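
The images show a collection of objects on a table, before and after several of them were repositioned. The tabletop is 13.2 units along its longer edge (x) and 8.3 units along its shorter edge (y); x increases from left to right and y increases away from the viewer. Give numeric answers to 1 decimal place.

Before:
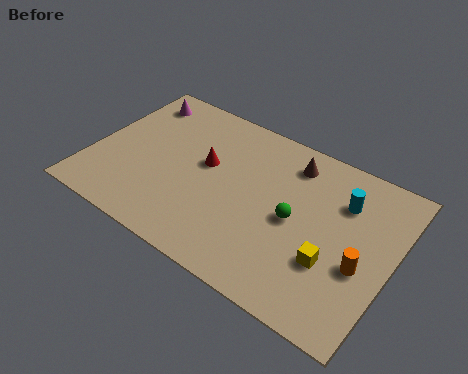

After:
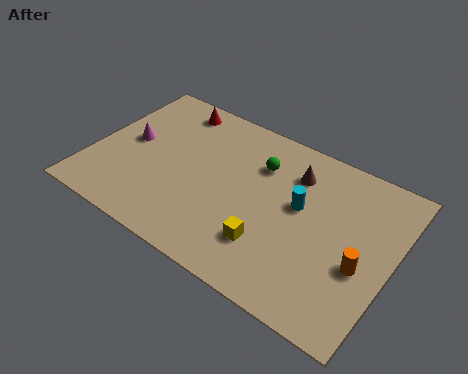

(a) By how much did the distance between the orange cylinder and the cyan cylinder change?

+0.3

The distance was about 3.0 in the first image and 3.3 in the second, so they moved 0.3 units further apart.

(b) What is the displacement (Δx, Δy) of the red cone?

(-2.0, 2.4)

The red cone started near (4.9, 4.8) and ended near (2.9, 7.2).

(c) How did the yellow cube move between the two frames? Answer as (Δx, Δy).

(-2.6, -0.6)

The yellow cube was at about (10.8, 2.8) and moved to about (8.2, 2.2).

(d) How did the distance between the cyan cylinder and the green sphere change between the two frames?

-0.4

They were about 2.7 units apart before and 2.3 after — 0.4 units closer together.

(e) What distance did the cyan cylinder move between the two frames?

2.1

The cyan cylinder moved from about (10.8, 6.0) to (9.1, 4.8), a distance of √(1.7² + 1.2²) ≈ 2.1.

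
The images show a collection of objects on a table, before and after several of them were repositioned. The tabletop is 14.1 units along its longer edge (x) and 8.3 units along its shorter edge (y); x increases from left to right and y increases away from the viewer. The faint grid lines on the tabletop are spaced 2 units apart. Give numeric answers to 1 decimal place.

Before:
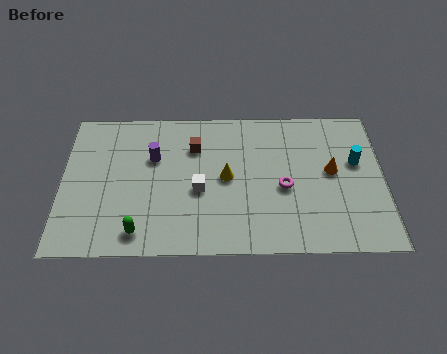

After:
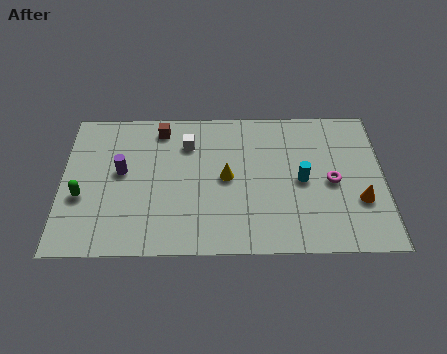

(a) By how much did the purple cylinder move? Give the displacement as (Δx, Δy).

(-1.4, -0.8)

From the two frames, the purple cylinder sits at roughly (4.0, 5.4) before and (2.6, 4.6) after.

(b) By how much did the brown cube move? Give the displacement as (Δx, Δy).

(-1.5, 1.1)

From the two frames, the brown cube sits at roughly (5.8, 6.0) before and (4.3, 7.1) after.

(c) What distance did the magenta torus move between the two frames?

2.1

The magenta torus moved from about (9.7, 3.6) to (11.8, 3.9), a distance of √(2.1² + 0.3²) ≈ 2.1.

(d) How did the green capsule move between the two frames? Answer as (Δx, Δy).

(-2.5, 2.0)

From the two frames, the green capsule sits at roughly (3.4, 1.2) before and (0.9, 3.2) after.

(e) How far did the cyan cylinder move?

2.6

The cyan cylinder moved from about (12.9, 5.0) to (10.5, 4.0), a distance of √(2.4² + 1.0²) ≈ 2.6.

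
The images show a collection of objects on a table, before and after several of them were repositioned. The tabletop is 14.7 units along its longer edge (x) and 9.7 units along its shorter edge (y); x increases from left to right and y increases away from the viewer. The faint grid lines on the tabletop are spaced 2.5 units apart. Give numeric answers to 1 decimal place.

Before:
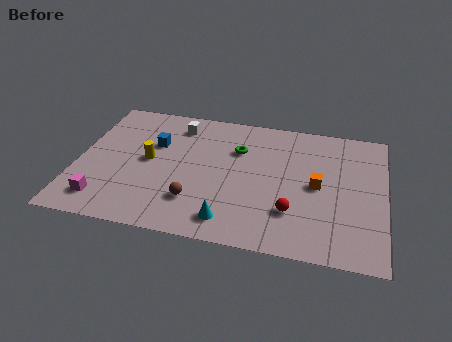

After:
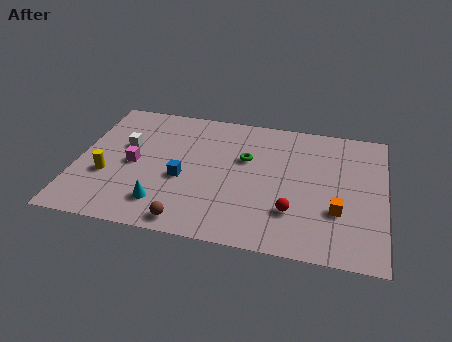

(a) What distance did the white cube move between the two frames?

3.2

From (4.6, 8.0) to (2.2, 5.9), the white cube covered √(2.4² + 2.1²) ≈ 3.2 units.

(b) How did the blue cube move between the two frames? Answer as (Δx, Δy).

(1.5, -2.3)

The blue cube started near (3.6, 6.3) and ended near (5.1, 4.0).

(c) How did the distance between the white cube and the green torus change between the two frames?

+2.5

The distance was about 3.3 in the first image and 5.8 in the second, so they moved 2.5 units further apart.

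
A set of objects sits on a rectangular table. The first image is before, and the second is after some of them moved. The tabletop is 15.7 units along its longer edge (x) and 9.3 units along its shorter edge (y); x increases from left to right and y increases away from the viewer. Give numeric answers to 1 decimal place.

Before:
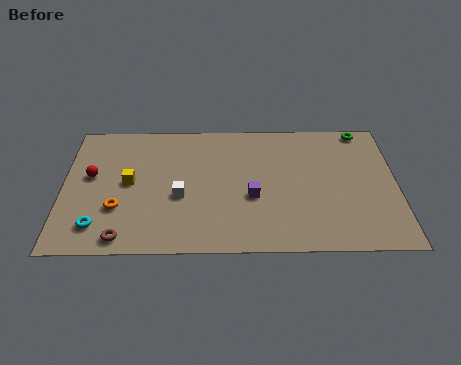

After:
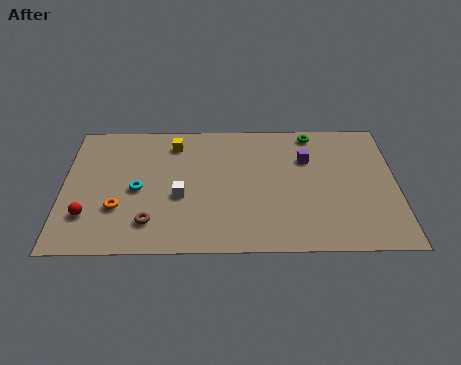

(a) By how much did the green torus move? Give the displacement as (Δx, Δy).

(-2.4, -0.2)

The green torus started near (14.2, 8.5) and ended near (11.8, 8.3).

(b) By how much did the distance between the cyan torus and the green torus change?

-5.0

Before: roughly 14.2 units apart; after: 9.2. That's 5.0 units closer together.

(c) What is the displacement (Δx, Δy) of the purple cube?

(2.6, 2.7)

From the two frames, the purple cube sits at roughly (8.9, 3.7) before and (11.5, 6.4) after.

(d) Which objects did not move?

the white cube and the orange torus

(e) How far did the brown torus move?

1.6

The brown torus was near (2.9, 1.0) before and (4.1, 2.0) after, so it travelled √(1.2² + 1.0²) ≈ 1.6 units.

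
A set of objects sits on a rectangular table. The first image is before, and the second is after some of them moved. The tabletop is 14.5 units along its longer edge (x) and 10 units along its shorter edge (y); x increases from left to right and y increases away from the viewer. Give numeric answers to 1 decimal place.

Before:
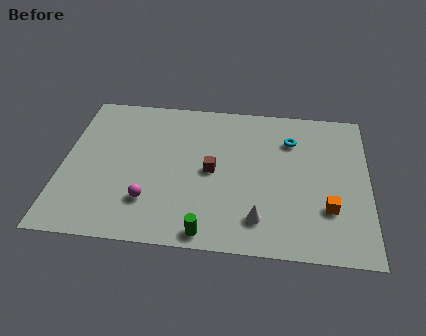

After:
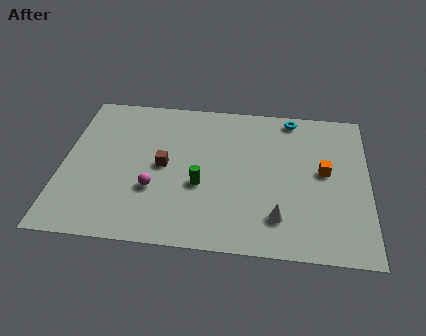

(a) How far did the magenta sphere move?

0.8

The magenta sphere moved from about (4.2, 2.6) to (4.4, 3.4), a distance of √(0.2² + 0.8²) ≈ 0.8.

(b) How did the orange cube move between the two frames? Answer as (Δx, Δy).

(-0.2, 2.4)

From the two frames, the orange cube sits at roughly (12.6, 3.0) before and (12.4, 5.4) after.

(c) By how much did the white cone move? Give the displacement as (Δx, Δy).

(0.9, 0.2)

The white cone was at about (9.4, 2.0) and moved to about (10.3, 2.2).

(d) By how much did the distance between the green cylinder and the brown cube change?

-1.9

They were about 4.0 units apart before and 2.1 after — 1.9 units closer together.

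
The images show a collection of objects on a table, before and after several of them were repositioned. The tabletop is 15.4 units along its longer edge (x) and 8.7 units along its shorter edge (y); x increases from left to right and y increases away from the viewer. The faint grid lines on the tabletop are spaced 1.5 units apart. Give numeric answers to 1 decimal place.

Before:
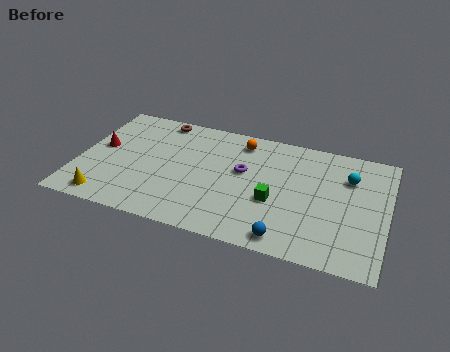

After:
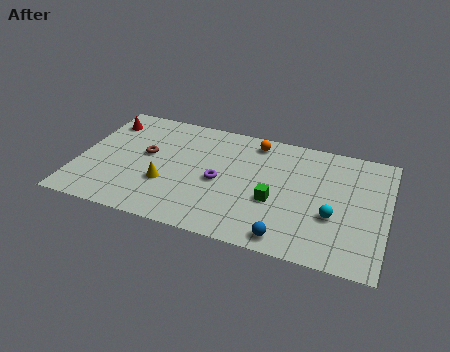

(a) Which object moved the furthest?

the yellow cone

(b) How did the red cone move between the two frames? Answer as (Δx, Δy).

(0.0, 2.1)

The red cone was at about (1.0, 4.8) and moved to about (1.0, 6.9).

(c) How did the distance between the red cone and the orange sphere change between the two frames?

+0.3

They were about 7.3 units apart before and 7.6 after — 0.3 units further apart.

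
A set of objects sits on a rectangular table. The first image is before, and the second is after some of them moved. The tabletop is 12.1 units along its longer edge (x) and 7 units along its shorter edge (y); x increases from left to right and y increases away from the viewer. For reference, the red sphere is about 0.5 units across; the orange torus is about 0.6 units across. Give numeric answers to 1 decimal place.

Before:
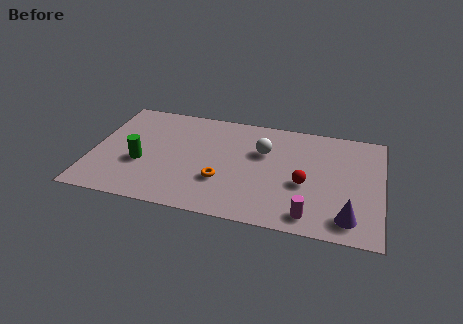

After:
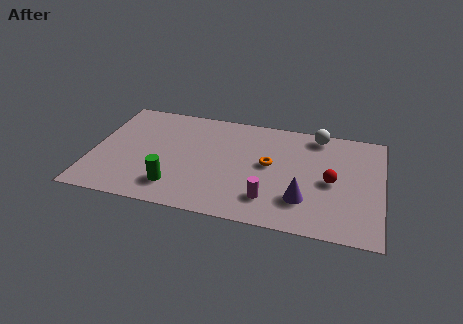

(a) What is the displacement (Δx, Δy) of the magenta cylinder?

(-1.7, 0.6)

The magenta cylinder started near (9.2, 1.0) and ended near (7.5, 1.6).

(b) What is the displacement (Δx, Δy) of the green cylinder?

(1.5, -1.2)

From the two frames, the green cylinder sits at roughly (2.1, 2.7) before and (3.6, 1.5) after.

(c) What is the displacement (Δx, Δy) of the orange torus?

(1.9, 1.5)

From the two frames, the orange torus sits at roughly (5.5, 2.3) before and (7.4, 3.8) after.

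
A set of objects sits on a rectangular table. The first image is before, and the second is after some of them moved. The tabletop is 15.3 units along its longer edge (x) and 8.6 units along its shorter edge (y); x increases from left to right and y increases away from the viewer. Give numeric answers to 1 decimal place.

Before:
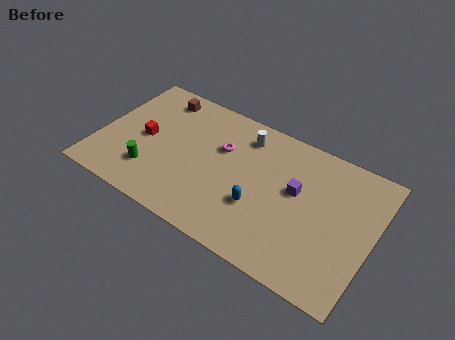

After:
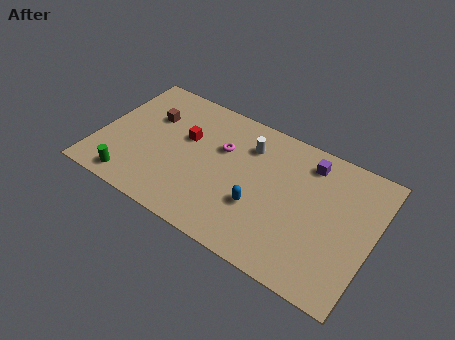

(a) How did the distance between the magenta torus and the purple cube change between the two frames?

+0.6

Before: roughly 4.3 units apart; after: 4.9. That's 0.6 units further apart.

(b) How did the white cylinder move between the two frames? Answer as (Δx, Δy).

(0.3, -0.5)

The white cylinder was at about (7.8, 7.0) and moved to about (8.1, 6.5).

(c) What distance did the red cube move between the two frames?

2.5

The red cube moved from about (2.5, 4.2) to (4.7, 5.3), a distance of √(2.2² + 1.1²) ≈ 2.5.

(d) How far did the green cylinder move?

1.4

The green cylinder moved from about (3.2, 2.2) to (2.3, 1.1), a distance of √(0.9² + 1.1²) ≈ 1.4.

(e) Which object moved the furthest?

the red cube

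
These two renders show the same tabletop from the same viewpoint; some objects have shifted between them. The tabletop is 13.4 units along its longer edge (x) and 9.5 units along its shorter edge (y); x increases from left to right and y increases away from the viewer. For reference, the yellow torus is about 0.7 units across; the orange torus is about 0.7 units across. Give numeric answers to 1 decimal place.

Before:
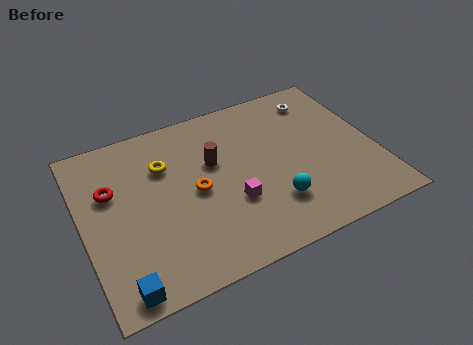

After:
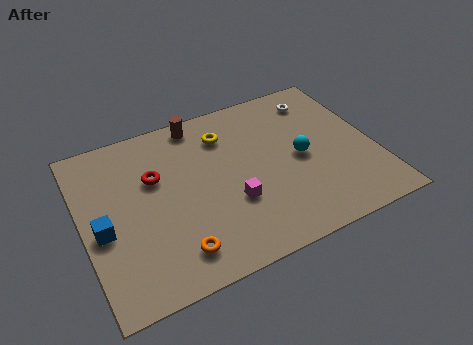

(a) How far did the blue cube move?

3.2

The blue cube was near (1.3, 0.9) before and (0.8, 4.1) after, so it travelled √(0.5² + 3.2²) ≈ 3.2 units.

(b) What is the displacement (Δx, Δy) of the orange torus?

(-1.3, -2.9)

The orange torus started near (5.1, 4.6) and ended near (3.8, 1.7).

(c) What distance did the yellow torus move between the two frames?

3.0

The yellow torus moved from about (3.9, 6.6) to (6.8, 7.3), a distance of √(2.9² + 0.7²) ≈ 3.0.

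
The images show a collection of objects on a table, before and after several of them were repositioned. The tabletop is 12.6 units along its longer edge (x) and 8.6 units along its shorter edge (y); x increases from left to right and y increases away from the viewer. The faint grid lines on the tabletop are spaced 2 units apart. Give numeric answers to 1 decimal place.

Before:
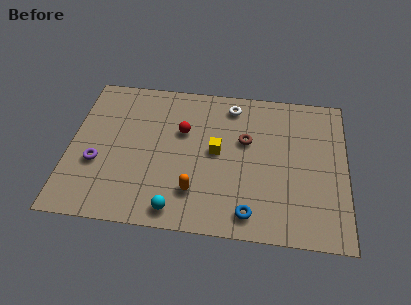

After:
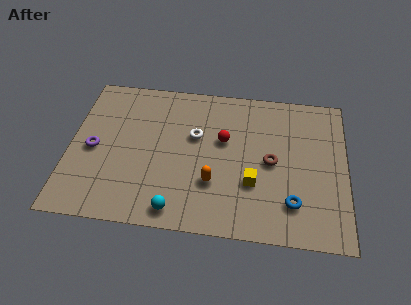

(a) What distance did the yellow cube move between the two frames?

2.3

The yellow cube moved from about (6.7, 4.5) to (8.4, 2.9), a distance of √(1.7² + 1.6²) ≈ 2.3.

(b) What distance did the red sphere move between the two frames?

1.9

The red sphere moved from about (5.1, 5.5) to (7.0, 5.2), a distance of √(1.9² + 0.3²) ≈ 1.9.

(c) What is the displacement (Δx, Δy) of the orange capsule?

(0.8, 0.6)

From the two frames, the orange capsule sits at roughly (5.8, 2.1) before and (6.6, 2.7) after.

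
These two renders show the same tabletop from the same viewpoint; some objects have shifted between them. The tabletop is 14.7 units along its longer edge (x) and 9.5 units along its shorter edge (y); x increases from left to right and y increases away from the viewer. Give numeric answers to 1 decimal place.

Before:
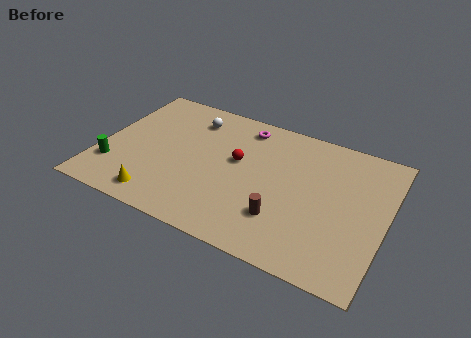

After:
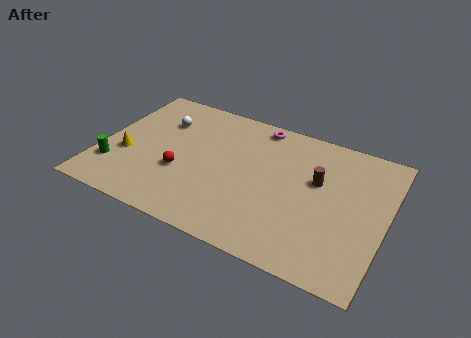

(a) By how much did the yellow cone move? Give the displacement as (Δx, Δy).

(-2.1, 2.3)

The yellow cone started near (3.5, 1.3) and ended near (1.4, 3.6).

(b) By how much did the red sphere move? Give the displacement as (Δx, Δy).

(-2.7, -2.0)

The red sphere started near (7.0, 5.5) and ended near (4.3, 3.5).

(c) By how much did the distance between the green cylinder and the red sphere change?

-3.3

Before: roughly 6.8 units apart; after: 3.5. That's 3.3 units closer together.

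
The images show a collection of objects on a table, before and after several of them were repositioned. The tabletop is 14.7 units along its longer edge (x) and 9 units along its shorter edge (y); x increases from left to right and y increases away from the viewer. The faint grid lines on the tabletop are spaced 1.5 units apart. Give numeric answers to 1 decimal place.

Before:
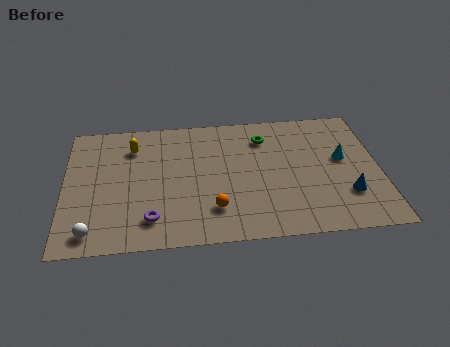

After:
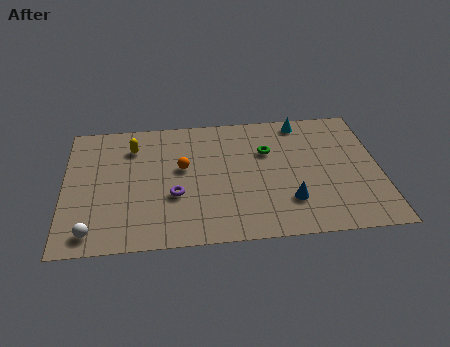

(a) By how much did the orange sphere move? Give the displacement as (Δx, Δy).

(-1.4, 3.0)

From the two frames, the orange sphere sits at roughly (6.9, 2.2) before and (5.5, 5.2) after.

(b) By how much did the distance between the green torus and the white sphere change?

-0.5

They were about 10.0 units apart before and 9.5 after — 0.5 units closer together.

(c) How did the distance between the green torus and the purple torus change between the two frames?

-2.3

The distance was about 7.5 in the first image and 5.2 in the second, so they moved 2.3 units closer together.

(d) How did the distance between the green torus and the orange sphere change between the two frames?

-1.3

The distance was about 5.4 in the first image and 4.1 in the second, so they moved 1.3 units closer together.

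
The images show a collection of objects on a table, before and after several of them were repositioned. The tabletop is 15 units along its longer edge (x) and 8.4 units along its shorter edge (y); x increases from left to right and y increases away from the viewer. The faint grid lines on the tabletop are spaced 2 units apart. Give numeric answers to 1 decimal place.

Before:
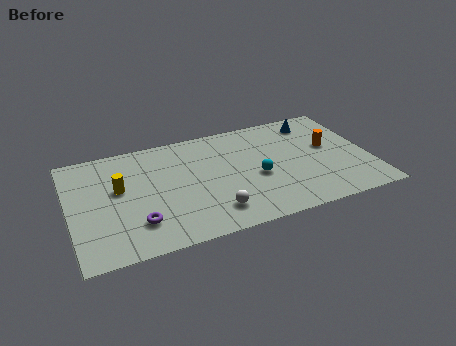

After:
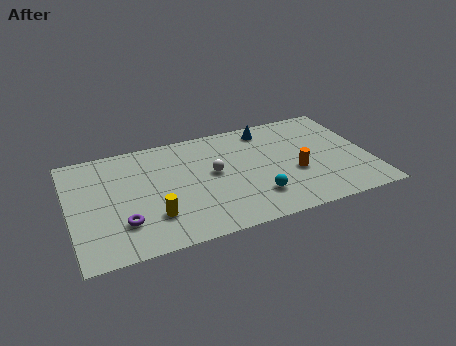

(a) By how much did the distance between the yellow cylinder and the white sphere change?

-1.5

Before: roughly 5.4 units apart; after: 3.9. That's 1.5 units closer together.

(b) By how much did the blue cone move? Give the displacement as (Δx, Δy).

(-2.4, 0.2)

From the two frames, the blue cone sits at roughly (12.6, 7.0) before and (10.2, 7.2) after.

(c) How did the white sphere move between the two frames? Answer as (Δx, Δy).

(0.3, 2.9)

The white sphere started near (6.9, 1.7) and ended near (7.2, 4.6).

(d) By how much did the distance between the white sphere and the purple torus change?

+1.5

The distance was about 3.7 in the first image and 5.2 in the second, so they moved 1.5 units further apart.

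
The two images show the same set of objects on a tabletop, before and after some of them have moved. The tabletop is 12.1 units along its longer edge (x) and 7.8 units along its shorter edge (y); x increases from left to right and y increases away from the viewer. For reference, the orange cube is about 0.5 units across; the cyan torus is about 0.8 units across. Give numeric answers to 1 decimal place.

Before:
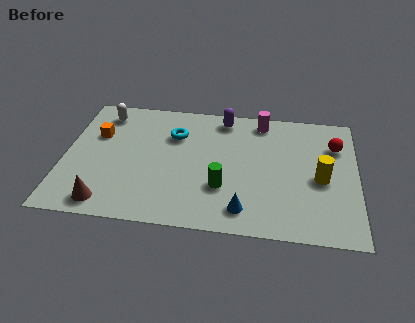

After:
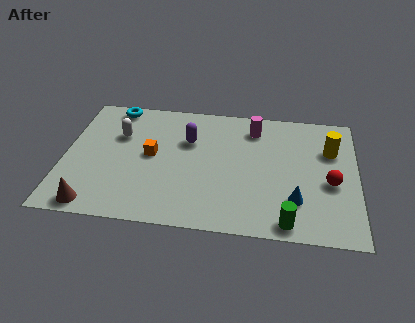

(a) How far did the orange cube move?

2.5

From (1.3, 5.1) to (3.6, 4.1), the orange cube covered √(2.3² + 1.0²) ≈ 2.5 units.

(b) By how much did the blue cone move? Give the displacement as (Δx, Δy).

(2.1, 0.8)

The blue cone was at about (7.5, 1.3) and moved to about (9.6, 2.1).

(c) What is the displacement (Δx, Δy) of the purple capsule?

(-1.4, -1.6)

The purple capsule started near (6.5, 6.8) and ended near (5.1, 5.2).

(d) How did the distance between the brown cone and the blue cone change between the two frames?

+2.7

The distance was about 5.6 in the first image and 8.3 in the second, so they moved 2.7 units further apart.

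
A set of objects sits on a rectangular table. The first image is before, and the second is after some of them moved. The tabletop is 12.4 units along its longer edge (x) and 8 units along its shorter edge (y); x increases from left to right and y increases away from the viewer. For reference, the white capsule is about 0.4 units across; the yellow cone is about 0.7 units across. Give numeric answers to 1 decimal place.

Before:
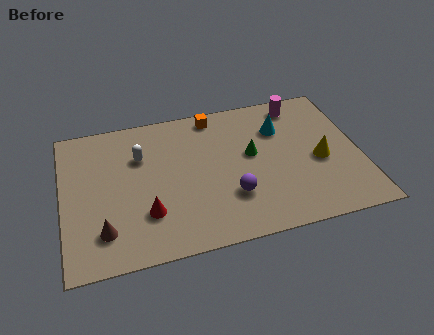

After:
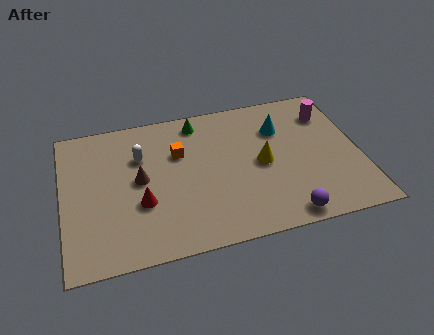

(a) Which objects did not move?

the cyan cone and the white capsule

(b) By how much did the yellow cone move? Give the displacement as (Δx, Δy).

(-2.4, 0.4)

The yellow cone was at about (10.7, 3.5) and moved to about (8.3, 3.9).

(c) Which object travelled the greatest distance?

the green cone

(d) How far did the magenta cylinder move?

1.4

The magenta cylinder was near (10.1, 6.9) before and (11.3, 6.1) after, so it travelled √(1.2² + 0.8²) ≈ 1.4 units.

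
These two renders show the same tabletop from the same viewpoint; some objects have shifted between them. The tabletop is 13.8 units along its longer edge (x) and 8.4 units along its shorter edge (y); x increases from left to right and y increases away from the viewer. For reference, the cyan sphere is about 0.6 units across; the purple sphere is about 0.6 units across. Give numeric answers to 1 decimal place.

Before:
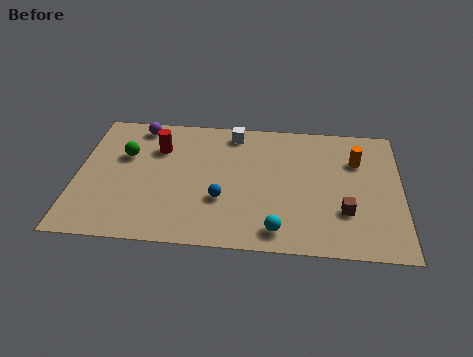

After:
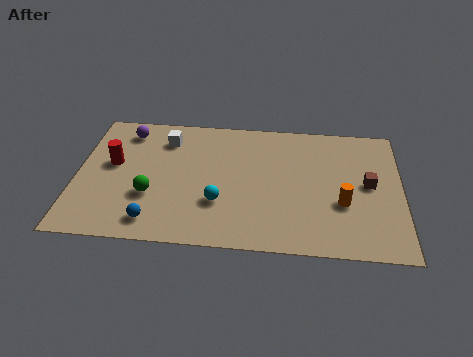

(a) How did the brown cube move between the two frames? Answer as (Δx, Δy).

(1.0, 1.8)

The brown cube started near (11.4, 2.6) and ended near (12.4, 4.4).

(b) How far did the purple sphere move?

0.6

The purple sphere moved from about (2.5, 7.4) to (2.0, 7.0), a distance of √(0.5² + 0.4²) ≈ 0.6.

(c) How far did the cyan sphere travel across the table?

2.9

From (8.6, 1.2) to (6.1, 2.7), the cyan sphere covered √(2.5² + 1.5²) ≈ 2.9 units.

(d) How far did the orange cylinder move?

2.9

From (11.9, 5.9) to (11.3, 3.1), the orange cylinder covered √(0.6² + 2.8²) ≈ 2.9 units.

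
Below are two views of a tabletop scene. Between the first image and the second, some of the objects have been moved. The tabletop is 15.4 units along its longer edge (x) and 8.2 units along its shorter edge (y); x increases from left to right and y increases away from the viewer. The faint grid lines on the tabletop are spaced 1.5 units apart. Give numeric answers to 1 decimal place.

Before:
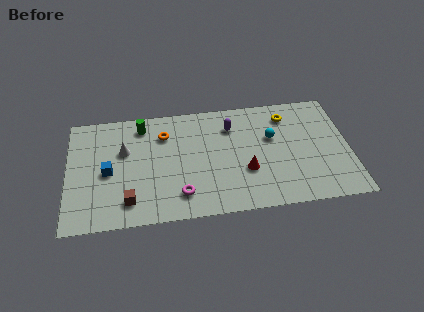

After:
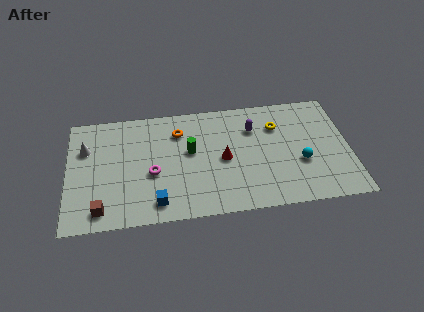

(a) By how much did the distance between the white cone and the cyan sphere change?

+3.9

Before: roughly 8.1 units apart; after: 12.0. That's 3.9 units further apart.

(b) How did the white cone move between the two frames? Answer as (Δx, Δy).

(-2.1, 0.4)

The white cone started near (3.1, 5.2) and ended near (1.0, 5.6).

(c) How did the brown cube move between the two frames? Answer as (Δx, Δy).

(-1.5, -0.4)

The brown cube started near (3.3, 1.6) and ended near (1.8, 1.2).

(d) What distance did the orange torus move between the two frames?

0.8

From (5.3, 6.1) to (6.1, 6.2), the orange torus covered √(0.8² + 0.1²) ≈ 0.8 units.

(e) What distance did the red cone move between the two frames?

1.6

The red cone was near (9.7, 2.9) before and (8.5, 3.9) after, so it travelled √(1.2² + 1.0²) ≈ 1.6 units.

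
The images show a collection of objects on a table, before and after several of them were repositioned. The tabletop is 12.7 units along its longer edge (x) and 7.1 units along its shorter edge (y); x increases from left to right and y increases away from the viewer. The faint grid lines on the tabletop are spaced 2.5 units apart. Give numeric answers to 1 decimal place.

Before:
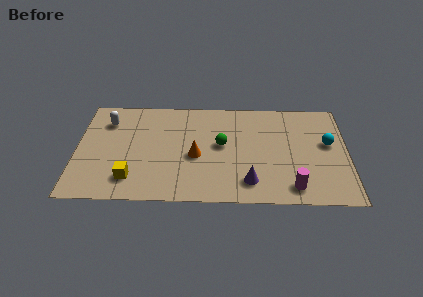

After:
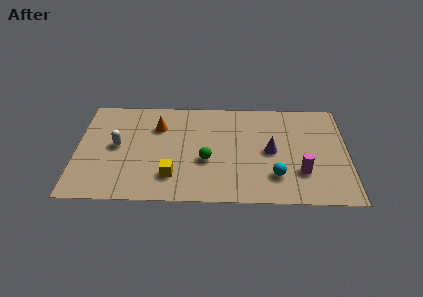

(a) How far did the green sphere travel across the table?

1.3

The green sphere was near (6.8, 3.9) before and (6.1, 2.8) after, so it travelled √(0.7² + 1.1²) ≈ 1.3 units.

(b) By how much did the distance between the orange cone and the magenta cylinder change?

+2.4

The distance was about 4.9 in the first image and 7.3 in the second, so they moved 2.4 units further apart.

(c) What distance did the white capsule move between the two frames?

1.8

The white capsule moved from about (1.4, 5.4) to (1.9, 3.7), a distance of √(0.5² + 1.7²) ≈ 1.8.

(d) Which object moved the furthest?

the cyan sphere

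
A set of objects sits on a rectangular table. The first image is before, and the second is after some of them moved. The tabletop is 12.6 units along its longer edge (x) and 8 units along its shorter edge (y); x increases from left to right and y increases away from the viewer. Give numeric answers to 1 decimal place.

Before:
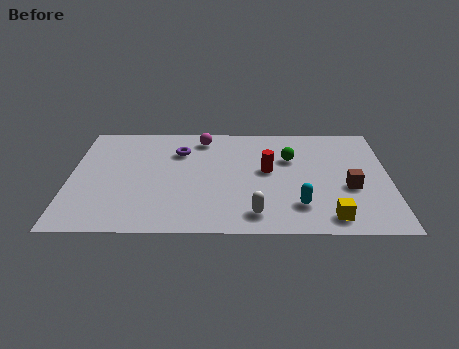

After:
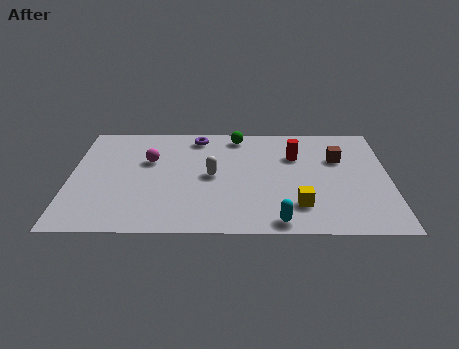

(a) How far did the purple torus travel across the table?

1.3

The purple torus was near (4.3, 5.8) before and (5.0, 6.9) after, so it travelled √(0.7² + 1.1²) ≈ 1.3 units.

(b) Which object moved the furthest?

the white capsule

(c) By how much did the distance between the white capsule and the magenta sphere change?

-3.2

Before: roughly 5.9 units apart; after: 2.7. That's 3.2 units closer together.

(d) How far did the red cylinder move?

1.6

From (7.8, 4.4) to (8.9, 5.5), the red cylinder covered √(1.1² + 1.1²) ≈ 1.6 units.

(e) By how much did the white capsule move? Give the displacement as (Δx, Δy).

(-1.7, 2.7)

The white capsule started near (7.3, 1.3) and ended near (5.6, 4.0).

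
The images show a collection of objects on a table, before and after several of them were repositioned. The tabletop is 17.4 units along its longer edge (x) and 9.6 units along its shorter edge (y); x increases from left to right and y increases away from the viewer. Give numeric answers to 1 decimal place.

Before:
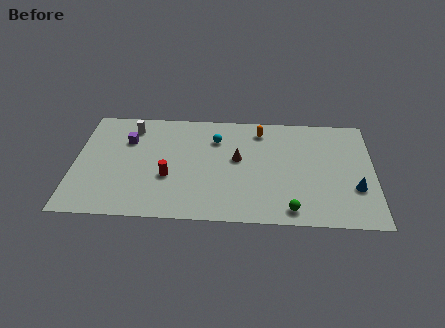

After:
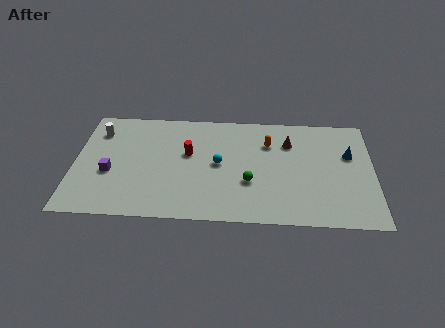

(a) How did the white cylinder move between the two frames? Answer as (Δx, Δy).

(-1.9, -0.5)

The white cylinder was at about (3.2, 7.9) and moved to about (1.3, 7.4).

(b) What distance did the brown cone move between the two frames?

3.4

From (9.5, 5.4) to (12.5, 7.0), the brown cone covered √(3.0² + 1.6²) ≈ 3.4 units.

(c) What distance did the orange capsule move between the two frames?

1.2

From (10.8, 8.0) to (11.3, 6.9), the orange capsule covered √(0.5² + 1.1²) ≈ 1.2 units.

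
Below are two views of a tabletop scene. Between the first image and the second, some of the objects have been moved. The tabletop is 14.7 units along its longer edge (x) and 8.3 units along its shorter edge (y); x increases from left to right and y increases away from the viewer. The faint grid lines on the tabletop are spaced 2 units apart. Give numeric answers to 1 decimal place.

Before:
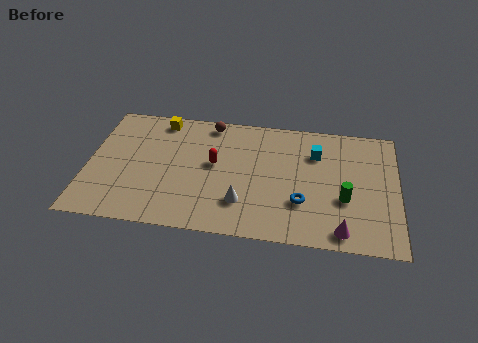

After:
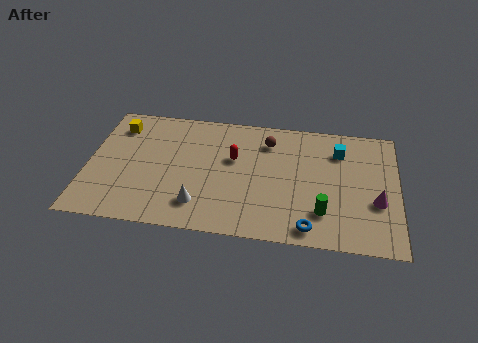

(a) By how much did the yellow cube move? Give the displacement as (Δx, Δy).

(-2.0, -0.7)

From the two frames, the yellow cube sits at roughly (3.3, 7.3) before and (1.3, 6.6) after.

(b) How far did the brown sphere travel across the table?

2.9

The brown sphere moved from about (5.7, 7.4) to (8.5, 6.5), a distance of √(2.8² + 0.9²) ≈ 2.9.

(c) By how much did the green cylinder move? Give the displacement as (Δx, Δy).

(-1.0, -1.0)

The green cylinder started near (12.2, 3.1) and ended near (11.2, 2.1).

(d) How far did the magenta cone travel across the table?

2.6

The magenta cone moved from about (12.1, 1.0) to (13.7, 3.1), a distance of √(1.6² + 2.1²) ≈ 2.6.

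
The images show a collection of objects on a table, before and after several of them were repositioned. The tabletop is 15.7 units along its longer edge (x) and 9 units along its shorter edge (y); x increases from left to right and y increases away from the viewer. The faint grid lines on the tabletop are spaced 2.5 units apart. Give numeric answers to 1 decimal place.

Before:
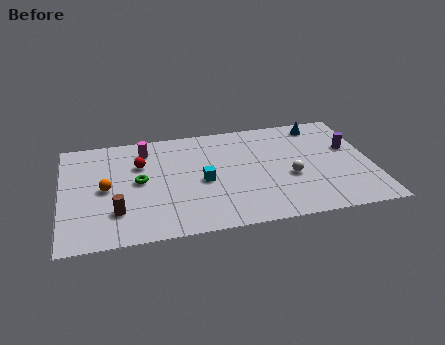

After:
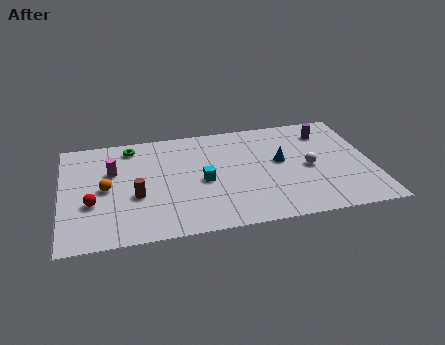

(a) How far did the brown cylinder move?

1.5

From (2.7, 2.4) to (3.7, 3.5), the brown cylinder covered √(1.0² + 1.1²) ≈ 1.5 units.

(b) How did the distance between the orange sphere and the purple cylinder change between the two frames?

-0.8

Before: roughly 12.5 units apart; after: 11.7. That's 0.8 units closer together.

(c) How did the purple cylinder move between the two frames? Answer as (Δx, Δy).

(-1.1, 1.6)

The purple cylinder started near (14.7, 5.5) and ended near (13.6, 7.1).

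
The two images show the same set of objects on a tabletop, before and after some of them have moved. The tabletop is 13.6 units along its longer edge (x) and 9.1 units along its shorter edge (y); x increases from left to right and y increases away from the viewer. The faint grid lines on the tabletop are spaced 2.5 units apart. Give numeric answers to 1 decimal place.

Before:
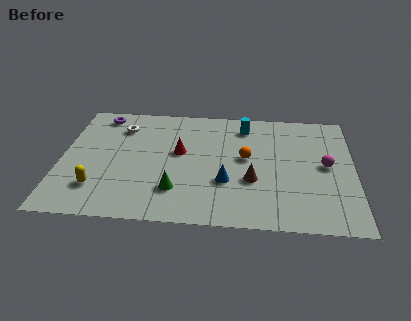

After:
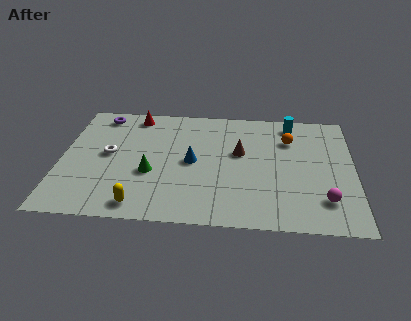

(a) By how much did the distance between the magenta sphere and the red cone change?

+3.9

The distance was about 6.8 in the first image and 10.7 in the second, so they moved 3.9 units further apart.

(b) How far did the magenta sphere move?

2.6

The magenta sphere was near (12.3, 4.7) before and (12.2, 2.1) after, so it travelled √(0.1² + 2.6²) ≈ 2.6 units.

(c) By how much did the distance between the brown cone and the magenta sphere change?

+1.4

Before: roughly 3.7 units apart; after: 5.1. That's 1.4 units further apart.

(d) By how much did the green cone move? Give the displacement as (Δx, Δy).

(-1.2, 1.2)

From the two frames, the green cone sits at roughly (5.4, 2.3) before and (4.2, 3.5) after.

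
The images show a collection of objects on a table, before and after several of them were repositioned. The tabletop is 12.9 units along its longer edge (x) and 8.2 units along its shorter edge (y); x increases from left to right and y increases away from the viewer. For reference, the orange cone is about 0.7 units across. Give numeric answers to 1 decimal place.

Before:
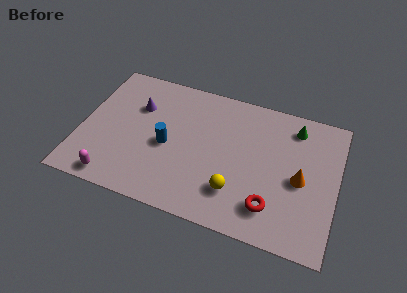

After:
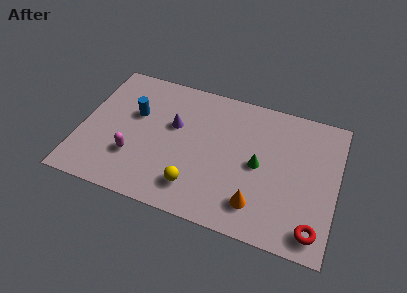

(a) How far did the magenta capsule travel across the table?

1.8

The magenta capsule was near (2.0, 0.9) before and (2.8, 2.5) after, so it travelled √(0.8² + 1.6²) ≈ 1.8 units.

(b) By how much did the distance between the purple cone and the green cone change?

-3.5

The distance was about 8.0 in the first image and 4.5 in the second, so they moved 3.5 units closer together.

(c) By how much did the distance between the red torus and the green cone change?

-1.0

Before: roughly 5.1 units apart; after: 4.1. That's 1.0 units closer together.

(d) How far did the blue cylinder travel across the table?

2.3

The blue cylinder moved from about (4.4, 3.7) to (2.6, 5.1), a distance of √(1.8² + 1.4²) ≈ 2.3.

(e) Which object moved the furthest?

the green cone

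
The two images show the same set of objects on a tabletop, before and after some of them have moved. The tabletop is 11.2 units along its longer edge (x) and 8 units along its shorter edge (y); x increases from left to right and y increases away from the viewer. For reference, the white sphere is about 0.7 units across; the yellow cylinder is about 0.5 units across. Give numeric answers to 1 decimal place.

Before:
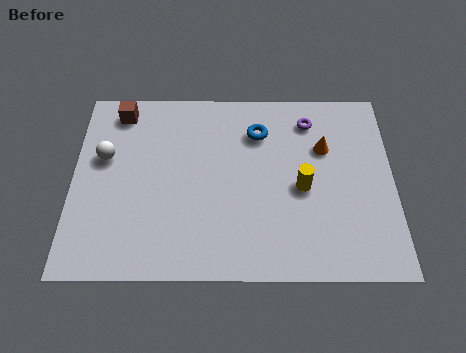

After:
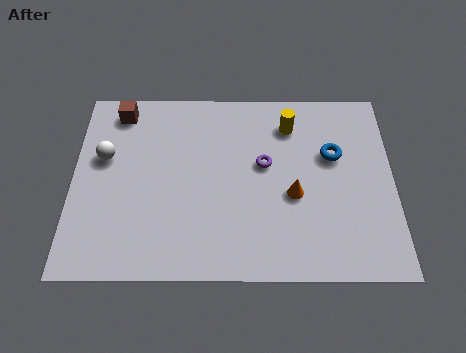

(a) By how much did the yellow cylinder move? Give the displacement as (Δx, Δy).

(-0.4, 2.7)

The yellow cylinder was at about (8.0, 3.6) and moved to about (7.6, 6.3).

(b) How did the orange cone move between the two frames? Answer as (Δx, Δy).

(-1.1, -2.0)

From the two frames, the orange cone sits at roughly (8.8, 5.3) before and (7.7, 3.3) after.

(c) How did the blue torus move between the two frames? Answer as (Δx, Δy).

(2.6, -1.0)

The blue torus started near (6.5, 6.0) and ended near (9.1, 5.0).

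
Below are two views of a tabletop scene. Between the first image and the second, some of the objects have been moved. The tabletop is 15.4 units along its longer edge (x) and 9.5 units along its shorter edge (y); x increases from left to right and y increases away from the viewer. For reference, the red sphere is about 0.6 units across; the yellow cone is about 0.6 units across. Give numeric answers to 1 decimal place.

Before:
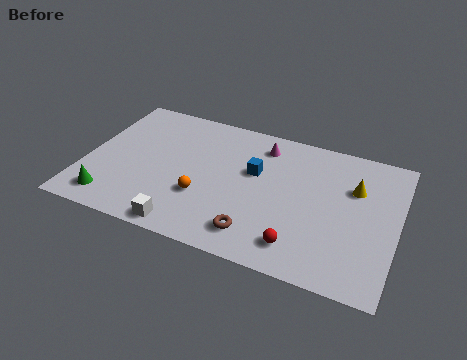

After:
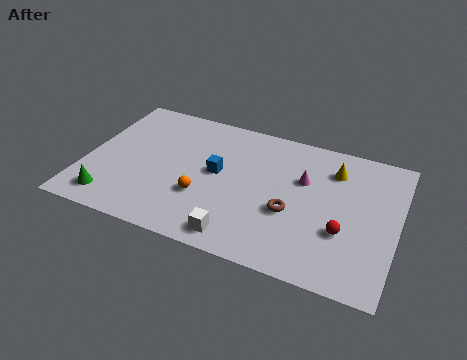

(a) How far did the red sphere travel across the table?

2.6

The red sphere was near (10.9, 1.7) before and (12.9, 3.3) after, so it travelled √(2.0² + 1.6²) ≈ 2.6 units.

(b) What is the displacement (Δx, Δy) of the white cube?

(2.6, 0.3)

The white cube started near (5.4, 0.9) and ended near (8.0, 1.2).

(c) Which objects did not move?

the orange sphere and the green cone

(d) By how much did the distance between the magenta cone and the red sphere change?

-3.0

Before: roughly 6.6 units apart; after: 3.6. That's 3.0 units closer together.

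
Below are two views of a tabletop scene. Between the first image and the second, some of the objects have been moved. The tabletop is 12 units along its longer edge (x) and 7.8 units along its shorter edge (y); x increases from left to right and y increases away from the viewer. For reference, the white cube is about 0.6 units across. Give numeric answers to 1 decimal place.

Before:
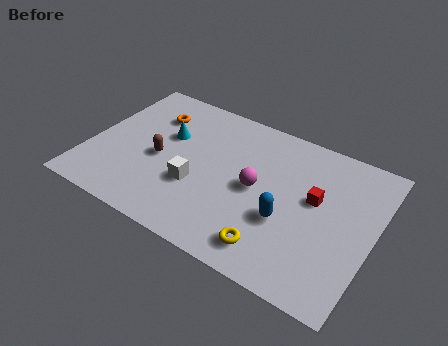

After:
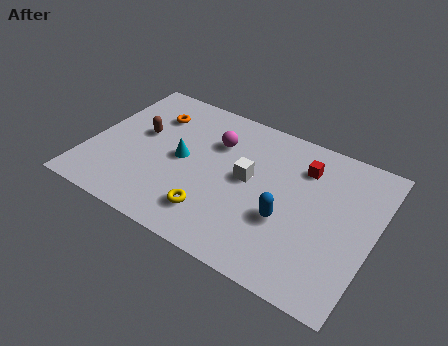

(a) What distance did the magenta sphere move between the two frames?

2.6

The magenta sphere moved from about (7.1, 3.9) to (5.1, 5.5), a distance of √(2.0² + 1.6²) ≈ 2.6.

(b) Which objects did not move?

the orange torus and the blue capsule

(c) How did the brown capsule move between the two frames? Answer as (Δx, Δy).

(-1.0, 1.0)

From the two frames, the brown capsule sits at roughly (3.0, 3.5) before and (2.0, 4.5) after.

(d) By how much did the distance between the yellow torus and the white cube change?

-1.1

Before: roughly 3.8 units apart; after: 2.7. That's 1.1 units closer together.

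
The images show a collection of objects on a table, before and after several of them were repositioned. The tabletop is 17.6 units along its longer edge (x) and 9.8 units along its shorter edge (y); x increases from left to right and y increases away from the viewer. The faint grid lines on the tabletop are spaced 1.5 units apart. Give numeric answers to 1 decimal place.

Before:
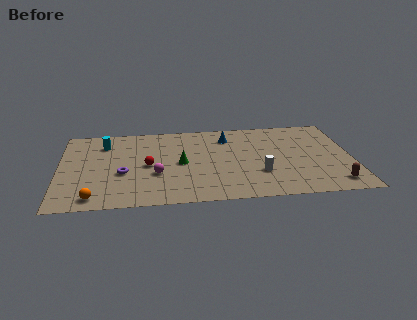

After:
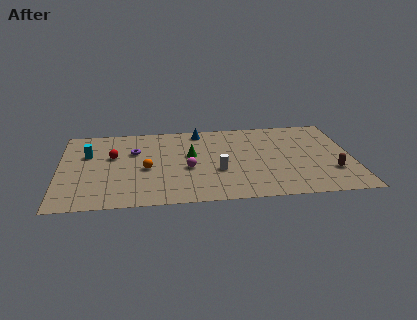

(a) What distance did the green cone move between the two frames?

1.1

The green cone moved from about (7.3, 4.8) to (7.9, 5.7), a distance of √(0.6² + 0.9²) ≈ 1.1.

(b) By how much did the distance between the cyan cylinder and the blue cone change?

-0.4

The distance was about 7.5 in the first image and 7.1 in the second, so they moved 0.4 units closer together.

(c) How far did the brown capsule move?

1.4

From (16.4, 1.5) to (16.3, 2.9), the brown capsule covered √(0.1² + 1.4²) ≈ 1.4 units.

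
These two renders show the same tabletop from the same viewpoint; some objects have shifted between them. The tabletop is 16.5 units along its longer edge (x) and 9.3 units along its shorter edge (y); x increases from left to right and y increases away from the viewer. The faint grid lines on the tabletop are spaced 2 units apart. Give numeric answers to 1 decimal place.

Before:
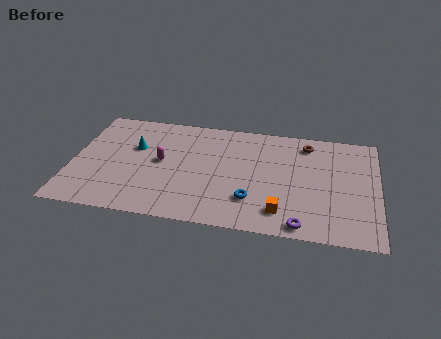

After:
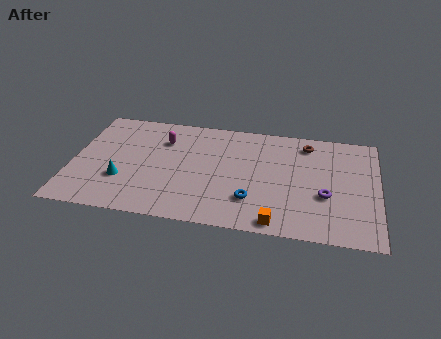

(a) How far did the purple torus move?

2.9

From (12.5, 0.9) to (13.7, 3.5), the purple torus covered √(1.2² + 2.6²) ≈ 2.9 units.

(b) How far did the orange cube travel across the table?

0.9

From (11.4, 1.8) to (11.2, 0.9), the orange cube covered √(0.2² + 0.9²) ≈ 0.9 units.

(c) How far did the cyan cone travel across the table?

2.9

From (3.3, 5.9) to (2.8, 3.0), the cyan cone covered √(0.5² + 2.9²) ≈ 2.9 units.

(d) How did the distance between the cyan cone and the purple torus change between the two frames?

+0.4

Before: roughly 10.5 units apart; after: 10.9. That's 0.4 units further apart.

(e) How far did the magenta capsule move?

1.9

From (4.8, 4.9) to (4.8, 6.8), the magenta capsule covered √(0.0² + 1.9²) ≈ 1.9 units.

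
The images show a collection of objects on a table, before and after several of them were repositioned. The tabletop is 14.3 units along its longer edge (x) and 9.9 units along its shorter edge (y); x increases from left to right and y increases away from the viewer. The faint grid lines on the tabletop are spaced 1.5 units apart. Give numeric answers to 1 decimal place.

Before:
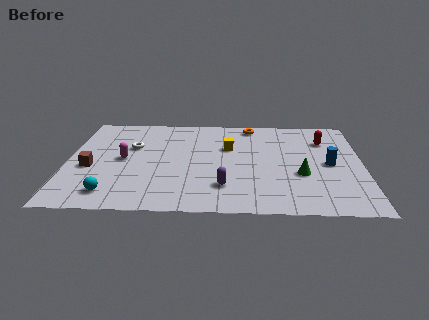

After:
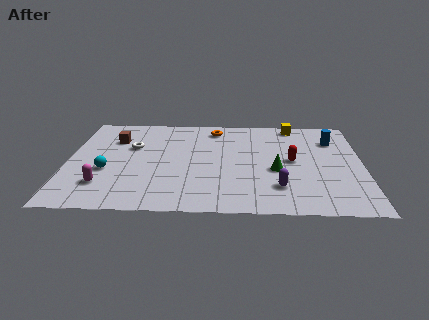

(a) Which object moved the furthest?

the yellow cube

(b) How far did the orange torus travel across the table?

1.8

From (8.9, 8.8) to (7.1, 8.4), the orange torus covered √(1.8² + 0.4²) ≈ 1.8 units.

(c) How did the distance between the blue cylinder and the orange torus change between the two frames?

+0.4

They were about 5.5 units apart before and 5.9 after — 0.4 units further apart.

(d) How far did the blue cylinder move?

2.5

The blue cylinder moved from about (12.7, 4.8) to (12.9, 7.3), a distance of √(0.2² + 2.5²) ≈ 2.5.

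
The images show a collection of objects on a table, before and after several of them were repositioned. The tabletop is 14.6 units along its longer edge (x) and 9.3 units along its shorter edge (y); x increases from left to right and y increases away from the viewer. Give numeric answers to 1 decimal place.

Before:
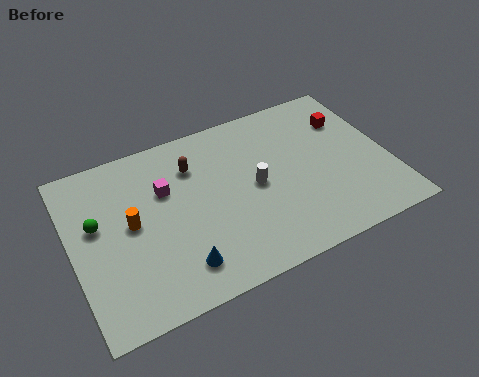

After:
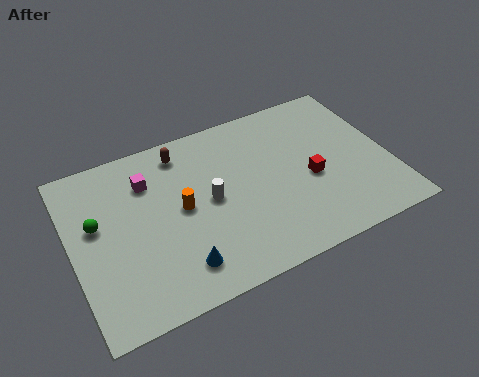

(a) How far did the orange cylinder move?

2.3

The orange cylinder was near (2.7, 4.9) before and (5.0, 4.8) after, so it travelled √(2.3² + 0.1²) ≈ 2.3 units.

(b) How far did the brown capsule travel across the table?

1.1

The brown capsule moved from about (5.8, 6.9) to (5.4, 7.9), a distance of √(0.4² + 1.0²) ≈ 1.1.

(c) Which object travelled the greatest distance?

the red cube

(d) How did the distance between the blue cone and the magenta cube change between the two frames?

+0.9

They were about 4.3 units apart before and 5.2 after — 0.9 units further apart.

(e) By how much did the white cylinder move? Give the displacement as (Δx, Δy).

(-2.1, 0.1)

The white cylinder started near (8.4, 4.6) and ended near (6.3, 4.7).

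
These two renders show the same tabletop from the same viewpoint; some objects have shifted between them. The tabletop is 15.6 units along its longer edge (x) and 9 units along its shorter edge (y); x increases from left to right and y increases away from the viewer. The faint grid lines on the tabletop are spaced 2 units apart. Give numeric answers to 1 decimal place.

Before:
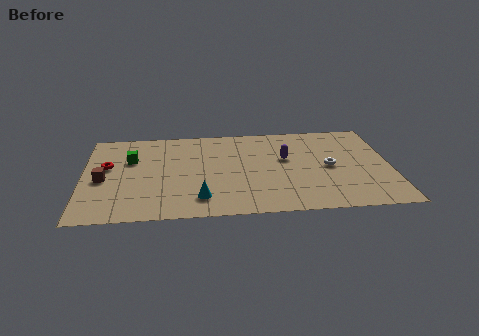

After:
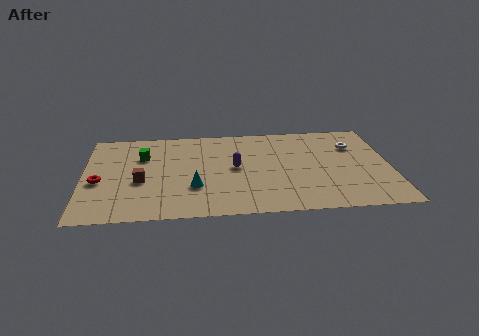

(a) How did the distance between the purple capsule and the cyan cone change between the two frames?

-2.9

They were about 5.7 units apart before and 2.8 after — 2.9 units closer together.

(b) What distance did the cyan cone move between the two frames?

1.1

From (5.9, 1.8) to (5.6, 2.9), the cyan cone covered √(0.3² + 1.1²) ≈ 1.1 units.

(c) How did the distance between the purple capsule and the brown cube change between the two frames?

-4.5

Before: roughly 9.4 units apart; after: 4.9. That's 4.5 units closer together.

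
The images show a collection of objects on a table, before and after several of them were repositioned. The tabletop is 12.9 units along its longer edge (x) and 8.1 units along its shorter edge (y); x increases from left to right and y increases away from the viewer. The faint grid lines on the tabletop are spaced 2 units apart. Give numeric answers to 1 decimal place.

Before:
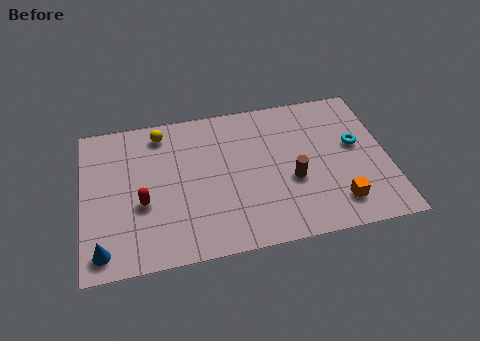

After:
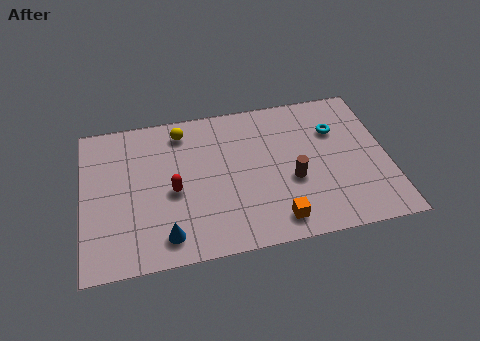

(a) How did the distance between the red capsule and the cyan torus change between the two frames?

-1.9

The distance was about 9.2 in the first image and 7.3 in the second, so they moved 1.9 units closer together.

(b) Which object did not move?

the brown cylinder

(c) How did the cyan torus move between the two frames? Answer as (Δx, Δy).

(-0.8, 1.0)

The cyan torus was at about (11.6, 4.6) and moved to about (10.8, 5.6).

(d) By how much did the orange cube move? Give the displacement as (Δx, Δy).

(-2.6, -0.4)

From the two frames, the orange cube sits at roughly (10.6, 1.6) before and (8.0, 1.2) after.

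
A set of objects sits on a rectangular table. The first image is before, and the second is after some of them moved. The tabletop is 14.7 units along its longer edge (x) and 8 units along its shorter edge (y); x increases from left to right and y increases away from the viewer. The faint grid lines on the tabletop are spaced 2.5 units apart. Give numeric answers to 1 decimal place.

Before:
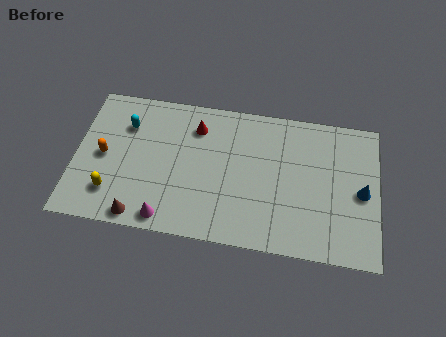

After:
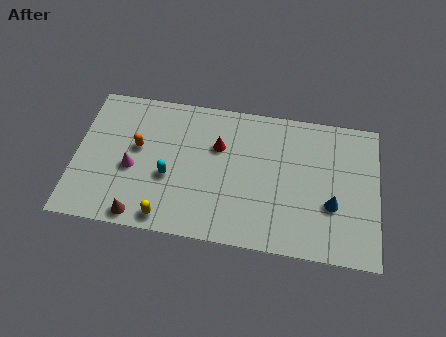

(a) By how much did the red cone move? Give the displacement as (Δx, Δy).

(1.1, -0.9)

From the two frames, the red cone sits at roughly (5.8, 6.2) before and (6.9, 5.3) after.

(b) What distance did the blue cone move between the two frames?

1.7

The blue cone moved from about (13.9, 3.8) to (12.5, 2.9), a distance of √(1.4² + 0.9²) ≈ 1.7.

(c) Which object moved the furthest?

the cyan capsule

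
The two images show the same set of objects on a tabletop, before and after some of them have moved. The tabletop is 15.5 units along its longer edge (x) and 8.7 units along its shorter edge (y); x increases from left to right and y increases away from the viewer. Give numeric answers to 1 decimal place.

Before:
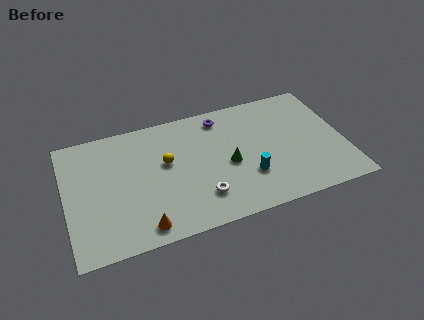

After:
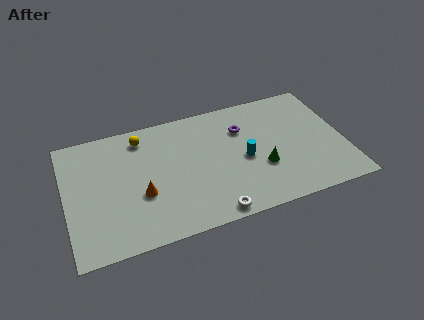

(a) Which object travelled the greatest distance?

the yellow sphere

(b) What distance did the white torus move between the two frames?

1.4

The white torus was near (7.3, 2.1) before and (7.8, 0.8) after, so it travelled √(0.5² + 1.3²) ≈ 1.4 units.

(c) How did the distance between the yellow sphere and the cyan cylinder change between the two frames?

+1.4

They were about 5.0 units apart before and 6.4 after — 1.4 units further apart.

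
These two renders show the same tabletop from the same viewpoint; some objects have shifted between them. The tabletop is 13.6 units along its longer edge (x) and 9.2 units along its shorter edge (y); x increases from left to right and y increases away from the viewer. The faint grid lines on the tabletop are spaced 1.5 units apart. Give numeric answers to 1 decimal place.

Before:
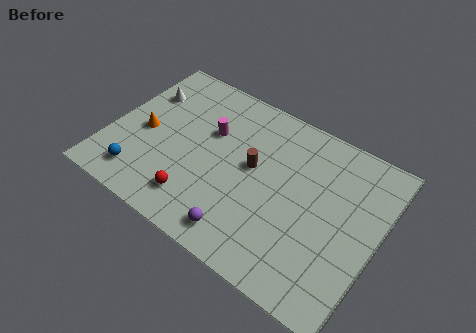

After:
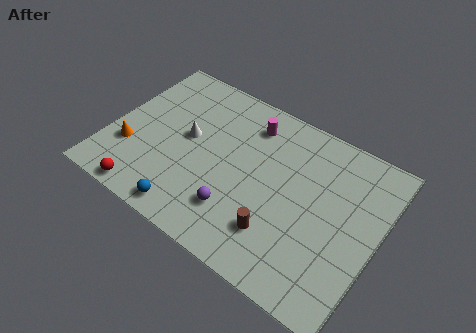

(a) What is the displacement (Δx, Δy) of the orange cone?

(-0.5, -1.3)

From the two frames, the orange cone sits at roughly (1.7, 4.2) before and (1.2, 2.9) after.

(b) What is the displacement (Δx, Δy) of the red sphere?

(-2.4, -1.0)

From the two frames, the red sphere sits at roughly (4.9, 1.8) before and (2.5, 0.8) after.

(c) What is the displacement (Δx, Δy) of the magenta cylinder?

(1.8, 1.5)

The magenta cylinder was at about (4.8, 5.9) and moved to about (6.6, 7.4).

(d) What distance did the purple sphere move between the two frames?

1.1

The purple sphere was near (7.4, 1.3) before and (6.9, 2.3) after, so it travelled √(0.5² + 1.0²) ≈ 1.1 units.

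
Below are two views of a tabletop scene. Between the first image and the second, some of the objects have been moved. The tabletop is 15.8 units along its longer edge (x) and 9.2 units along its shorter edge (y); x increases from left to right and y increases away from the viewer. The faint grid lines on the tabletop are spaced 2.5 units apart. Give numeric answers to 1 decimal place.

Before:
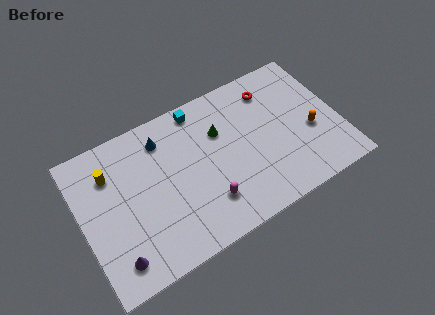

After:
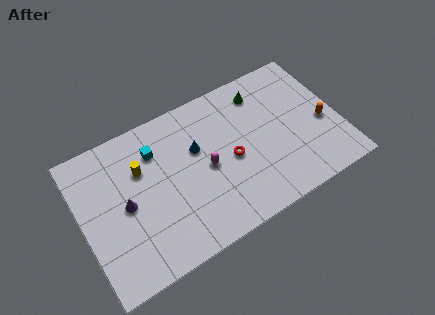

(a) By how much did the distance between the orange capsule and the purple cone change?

-0.4

They were about 12.6 units apart before and 12.2 after — 0.4 units closer together.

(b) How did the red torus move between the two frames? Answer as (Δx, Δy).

(-3.0, -3.2)

The red torus started near (12.1, 7.4) and ended near (9.1, 4.2).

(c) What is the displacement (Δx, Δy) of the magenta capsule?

(0.3, 2.1)

The magenta capsule started near (7.3, 2.3) and ended near (7.6, 4.4).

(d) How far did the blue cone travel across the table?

2.5

From (5.3, 7.4) to (7.2, 5.8), the blue cone covered √(1.9² + 1.6²) ≈ 2.5 units.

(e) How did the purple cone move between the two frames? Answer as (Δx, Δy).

(1.0, 2.9)

From the two frames, the purple cone sits at roughly (1.6, 1.6) before and (2.6, 4.5) after.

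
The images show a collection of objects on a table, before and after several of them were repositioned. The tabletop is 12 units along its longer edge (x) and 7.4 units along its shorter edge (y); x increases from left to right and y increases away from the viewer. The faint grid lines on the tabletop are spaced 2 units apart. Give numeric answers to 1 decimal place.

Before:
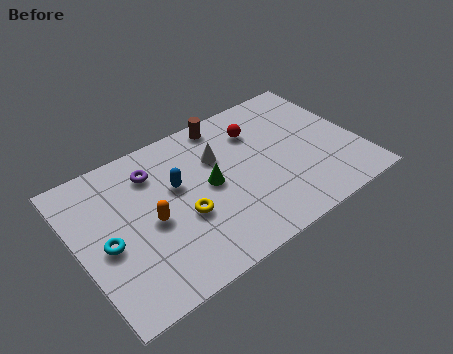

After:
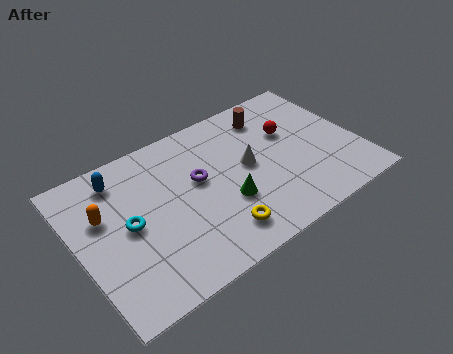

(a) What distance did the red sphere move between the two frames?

1.5

From (8.0, 5.5) to (9.3, 4.7), the red sphere covered √(1.3² + 0.8²) ≈ 1.5 units.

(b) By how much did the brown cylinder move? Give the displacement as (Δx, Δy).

(1.9, -0.6)

The brown cylinder started near (6.8, 6.6) and ended near (8.7, 6.0).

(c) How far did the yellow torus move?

1.9

The yellow torus moved from about (4.3, 2.9) to (5.5, 1.4), a distance of √(1.2² + 1.5²) ≈ 1.9.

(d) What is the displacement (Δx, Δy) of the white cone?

(1.1, -1.1)

From the two frames, the white cone sits at roughly (6.2, 5.0) before and (7.3, 3.9) after.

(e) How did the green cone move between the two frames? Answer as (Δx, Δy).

(0.5, -1.2)

The green cone started near (5.6, 3.8) and ended near (6.1, 2.6).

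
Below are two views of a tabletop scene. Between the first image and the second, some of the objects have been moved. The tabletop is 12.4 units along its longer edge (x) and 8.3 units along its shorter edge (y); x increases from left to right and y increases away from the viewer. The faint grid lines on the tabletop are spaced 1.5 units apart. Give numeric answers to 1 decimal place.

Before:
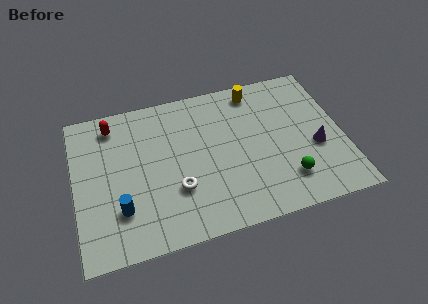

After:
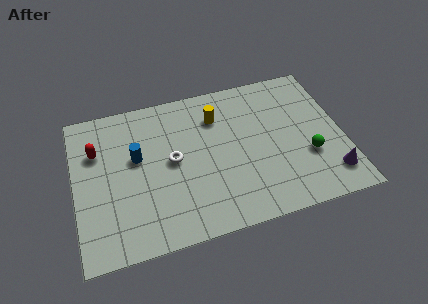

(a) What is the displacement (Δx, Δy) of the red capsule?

(-0.8, -1.3)

The red capsule was at about (1.9, 7.0) and moved to about (1.1, 5.7).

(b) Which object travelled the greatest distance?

the blue cylinder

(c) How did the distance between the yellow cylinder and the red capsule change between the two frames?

-1.1

Before: roughly 6.7 units apart; after: 5.6. That's 1.1 units closer together.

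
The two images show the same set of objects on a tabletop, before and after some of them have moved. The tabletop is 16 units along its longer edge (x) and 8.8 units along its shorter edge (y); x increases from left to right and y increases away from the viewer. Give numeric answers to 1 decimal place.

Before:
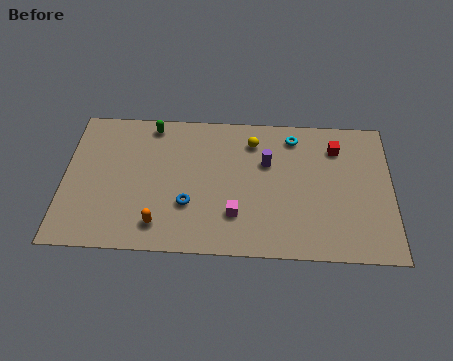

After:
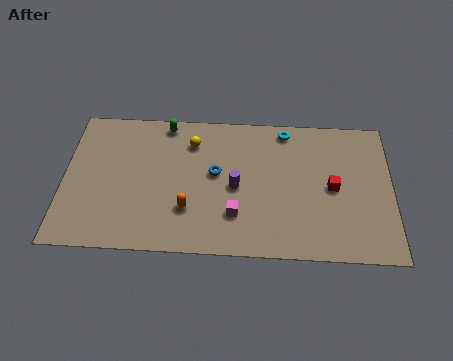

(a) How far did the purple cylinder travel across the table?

2.2

From (9.9, 5.7) to (8.4, 4.1), the purple cylinder covered √(1.5² + 1.6²) ≈ 2.2 units.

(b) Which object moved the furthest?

the yellow sphere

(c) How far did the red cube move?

2.5

The red cube was near (13.3, 6.8) before and (13.1, 4.3) after, so it travelled √(0.2² + 2.5²) ≈ 2.5 units.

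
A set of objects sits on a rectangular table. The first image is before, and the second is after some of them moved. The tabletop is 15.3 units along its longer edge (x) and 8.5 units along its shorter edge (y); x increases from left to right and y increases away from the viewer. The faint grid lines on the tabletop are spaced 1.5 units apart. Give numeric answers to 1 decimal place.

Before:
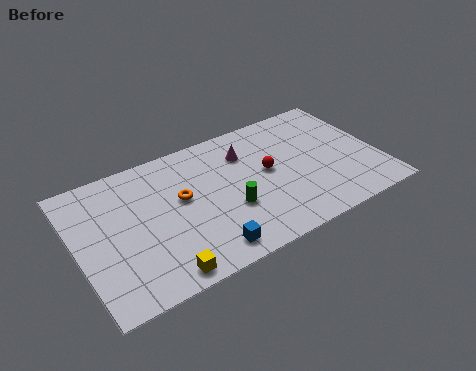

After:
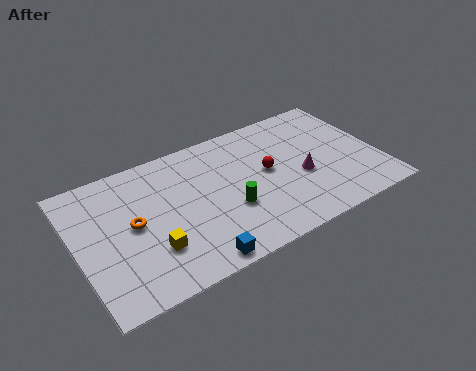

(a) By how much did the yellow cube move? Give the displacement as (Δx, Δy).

(-0.2, 1.6)

The yellow cube was at about (3.7, 0.9) and moved to about (3.5, 2.5).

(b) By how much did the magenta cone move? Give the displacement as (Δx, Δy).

(2.5, -2.8)

From the two frames, the magenta cone sits at roughly (8.8, 6.3) before and (11.3, 3.5) after.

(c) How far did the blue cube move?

0.7

From (6.0, 1.2) to (5.4, 0.8), the blue cube covered √(0.6² + 0.4²) ≈ 0.7 units.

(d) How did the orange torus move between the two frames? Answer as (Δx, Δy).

(-2.5, -0.5)

The orange torus started near (5.3, 4.9) and ended near (2.8, 4.4).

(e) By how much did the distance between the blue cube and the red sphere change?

+0.7

They were about 5.0 units apart before and 5.7 after — 0.7 units further apart.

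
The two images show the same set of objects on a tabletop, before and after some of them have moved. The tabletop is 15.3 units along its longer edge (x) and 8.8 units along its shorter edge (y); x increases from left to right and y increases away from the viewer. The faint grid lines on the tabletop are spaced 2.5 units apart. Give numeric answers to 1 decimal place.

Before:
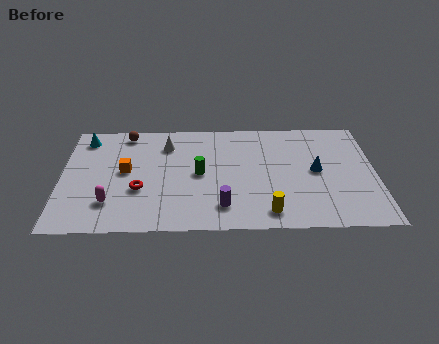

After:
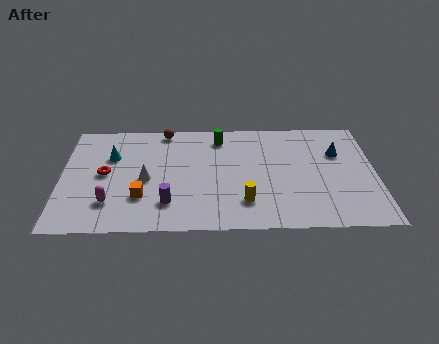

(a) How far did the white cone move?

3.0

The white cone was near (5.1, 6.8) before and (4.1, 4.0) after, so it travelled √(1.0² + 2.8²) ≈ 3.0 units.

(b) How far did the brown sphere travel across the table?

1.9

The brown sphere moved from about (3.1, 7.8) to (5.0, 8.0), a distance of √(1.9² + 0.2²) ≈ 1.9.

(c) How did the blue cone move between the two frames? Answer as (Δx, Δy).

(1.1, 1.4)

From the two frames, the blue cone sits at roughly (12.4, 4.5) before and (13.5, 5.9) after.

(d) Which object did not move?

the magenta capsule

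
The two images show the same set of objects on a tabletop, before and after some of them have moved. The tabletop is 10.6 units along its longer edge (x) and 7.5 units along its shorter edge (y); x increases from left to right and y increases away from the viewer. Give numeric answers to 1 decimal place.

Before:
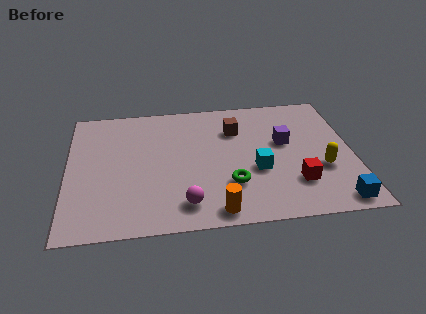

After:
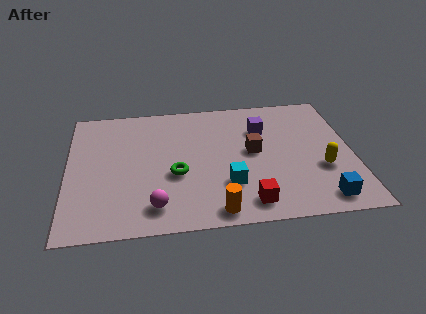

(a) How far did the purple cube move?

1.2

The purple cube was near (8.1, 4.4) before and (7.3, 5.3) after, so it travelled √(0.8² + 0.9²) ≈ 1.2 units.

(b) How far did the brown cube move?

1.5

The brown cube was near (6.3, 5.4) before and (6.9, 4.0) after, so it travelled √(0.6² + 1.4²) ≈ 1.5 units.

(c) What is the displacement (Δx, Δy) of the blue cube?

(-0.5, 0.2)

From the two frames, the blue cube sits at roughly (9.8, 0.8) before and (9.3, 1.0) after.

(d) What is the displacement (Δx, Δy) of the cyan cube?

(-1.1, -0.7)

The cyan cube started near (7.0, 2.9) and ended near (5.9, 2.2).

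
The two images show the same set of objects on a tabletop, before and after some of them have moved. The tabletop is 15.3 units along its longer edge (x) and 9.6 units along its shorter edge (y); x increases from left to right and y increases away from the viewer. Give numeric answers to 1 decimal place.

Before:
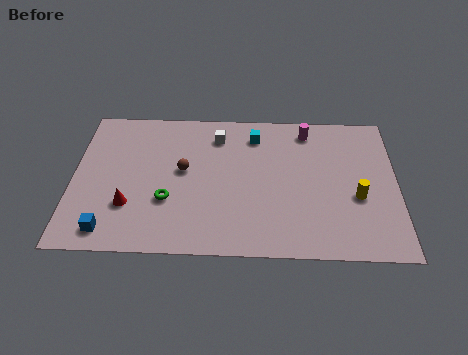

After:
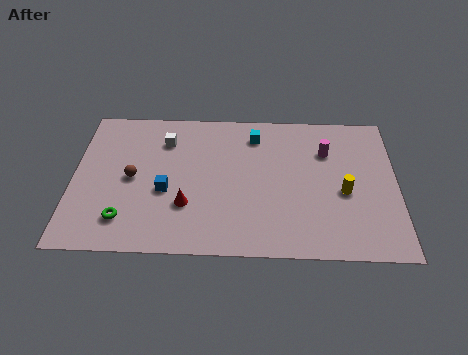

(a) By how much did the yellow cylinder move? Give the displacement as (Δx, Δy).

(-0.6, 0.3)

From the two frames, the yellow cylinder sits at roughly (13.4, 3.8) before and (12.8, 4.1) after.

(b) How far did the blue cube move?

3.7

From (1.8, 1.3) to (4.4, 3.9), the blue cube covered √(2.6² + 2.6²) ≈ 3.7 units.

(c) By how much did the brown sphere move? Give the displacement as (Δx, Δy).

(-2.4, -0.6)

The brown sphere was at about (5.2, 5.3) and moved to about (2.8, 4.7).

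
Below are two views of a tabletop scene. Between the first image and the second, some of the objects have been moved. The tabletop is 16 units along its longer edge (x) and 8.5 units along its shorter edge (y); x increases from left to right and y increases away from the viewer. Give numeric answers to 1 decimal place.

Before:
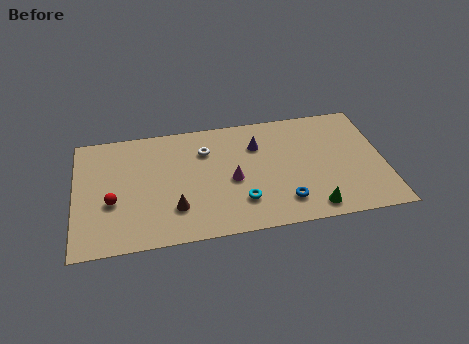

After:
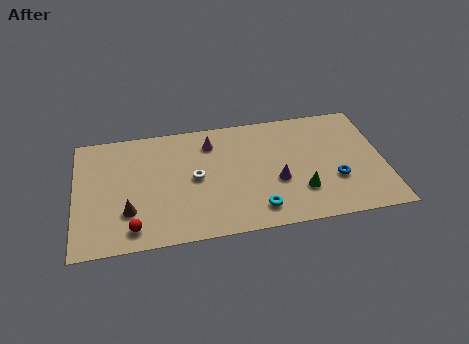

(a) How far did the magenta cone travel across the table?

3.1

The magenta cone was near (8.1, 3.8) before and (7.1, 6.7) after, so it travelled √(1.0² + 2.9²) ≈ 3.1 units.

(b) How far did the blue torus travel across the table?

2.9

From (10.7, 1.8) to (13.4, 2.9), the blue torus covered √(2.7² + 1.1²) ≈ 2.9 units.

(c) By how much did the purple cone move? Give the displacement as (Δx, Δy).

(0.9, -2.8)

The purple cone started near (9.5, 6.1) and ended near (10.4, 3.3).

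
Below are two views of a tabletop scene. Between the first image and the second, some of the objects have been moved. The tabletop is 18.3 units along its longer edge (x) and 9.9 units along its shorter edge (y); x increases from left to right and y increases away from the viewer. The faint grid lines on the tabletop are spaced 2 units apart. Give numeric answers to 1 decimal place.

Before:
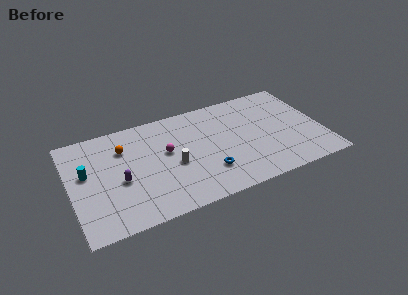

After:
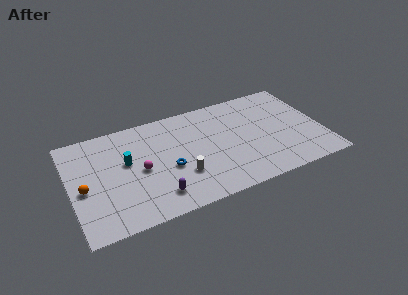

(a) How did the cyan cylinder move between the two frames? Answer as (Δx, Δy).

(2.9, 0.0)

The cyan cylinder was at about (1.2, 5.8) and moved to about (4.1, 5.8).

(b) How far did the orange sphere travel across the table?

4.2

The orange sphere moved from about (4.0, 7.2) to (0.9, 4.4), a distance of √(3.1² + 2.8²) ≈ 4.2.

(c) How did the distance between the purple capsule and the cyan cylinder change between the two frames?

+1.5

The distance was about 2.8 in the first image and 4.3 in the second, so they moved 1.5 units further apart.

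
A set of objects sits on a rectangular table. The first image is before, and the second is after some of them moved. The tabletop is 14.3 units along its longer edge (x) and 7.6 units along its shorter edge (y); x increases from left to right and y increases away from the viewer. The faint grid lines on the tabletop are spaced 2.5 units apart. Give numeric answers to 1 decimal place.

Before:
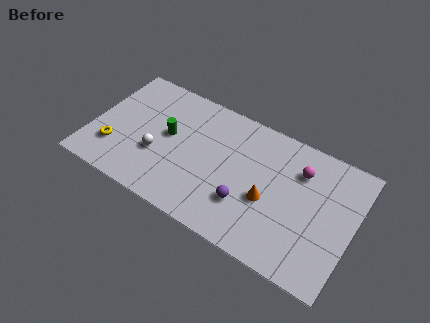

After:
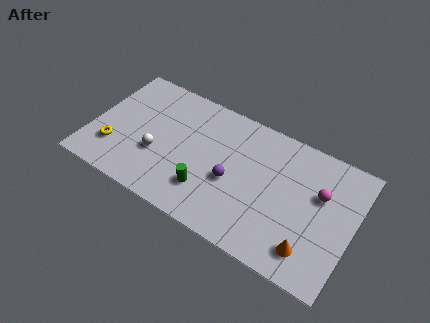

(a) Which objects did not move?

the white sphere and the yellow torus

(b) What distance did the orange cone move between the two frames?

3.0

The orange cone was near (9.8, 3.1) before and (12.3, 1.5) after, so it travelled √(2.5² + 1.6²) ≈ 3.0 units.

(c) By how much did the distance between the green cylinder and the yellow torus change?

+1.8

Before: roughly 3.4 units apart; after: 5.2. That's 1.8 units further apart.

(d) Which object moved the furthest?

the green cylinder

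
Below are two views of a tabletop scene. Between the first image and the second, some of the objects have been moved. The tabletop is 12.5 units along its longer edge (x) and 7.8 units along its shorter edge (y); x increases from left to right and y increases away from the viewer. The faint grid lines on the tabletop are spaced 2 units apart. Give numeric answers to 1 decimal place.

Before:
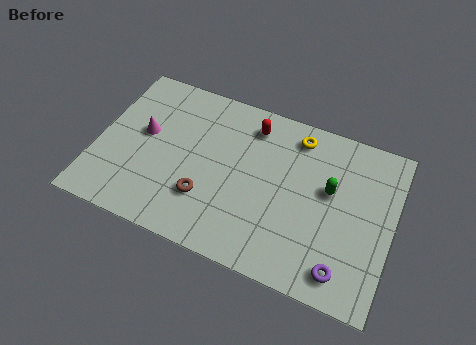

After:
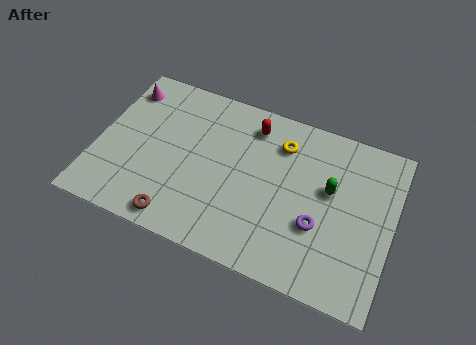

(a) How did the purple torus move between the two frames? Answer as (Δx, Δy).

(-1.2, 1.6)

From the two frames, the purple torus sits at roughly (10.7, 1.2) before and (9.5, 2.8) after.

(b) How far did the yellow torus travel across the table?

0.8

The yellow torus moved from about (8.2, 6.6) to (7.6, 6.0), a distance of √(0.6² + 0.6²) ≈ 0.8.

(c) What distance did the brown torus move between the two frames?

1.7

The brown torus was near (4.8, 2.3) before and (3.8, 0.9) after, so it travelled √(1.0² + 1.4²) ≈ 1.7 units.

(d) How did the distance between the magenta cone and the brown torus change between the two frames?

+2.6

The distance was about 3.6 in the first image and 6.2 in the second, so they moved 2.6 units further apart.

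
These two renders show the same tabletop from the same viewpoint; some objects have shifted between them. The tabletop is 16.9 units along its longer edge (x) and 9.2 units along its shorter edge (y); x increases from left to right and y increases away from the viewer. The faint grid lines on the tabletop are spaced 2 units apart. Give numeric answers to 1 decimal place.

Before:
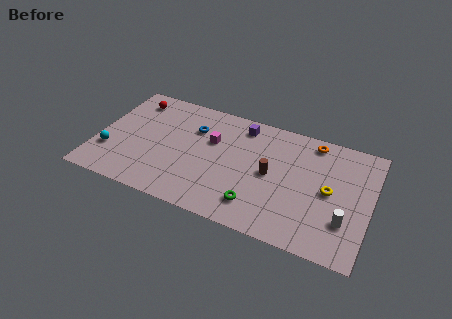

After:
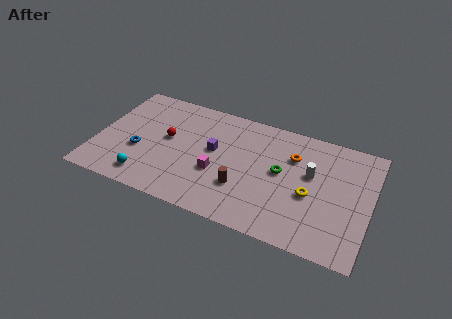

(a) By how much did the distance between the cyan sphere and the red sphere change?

-1.2

The distance was about 4.9 in the first image and 3.7 in the second, so they moved 1.2 units closer together.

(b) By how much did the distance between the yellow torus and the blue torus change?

+1.8

They were about 8.8 units apart before and 10.6 after — 1.8 units further apart.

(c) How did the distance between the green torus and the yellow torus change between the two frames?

-2.8

They were about 5.0 units apart before and 2.2 after — 2.8 units closer together.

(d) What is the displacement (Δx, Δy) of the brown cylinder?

(-1.6, -1.7)

From the two frames, the brown cylinder sits at roughly (10.8, 4.6) before and (9.2, 2.9) after.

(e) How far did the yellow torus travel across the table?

1.3

From (14.4, 4.6) to (13.3, 3.9), the yellow torus covered √(1.1² + 0.7²) ≈ 1.3 units.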